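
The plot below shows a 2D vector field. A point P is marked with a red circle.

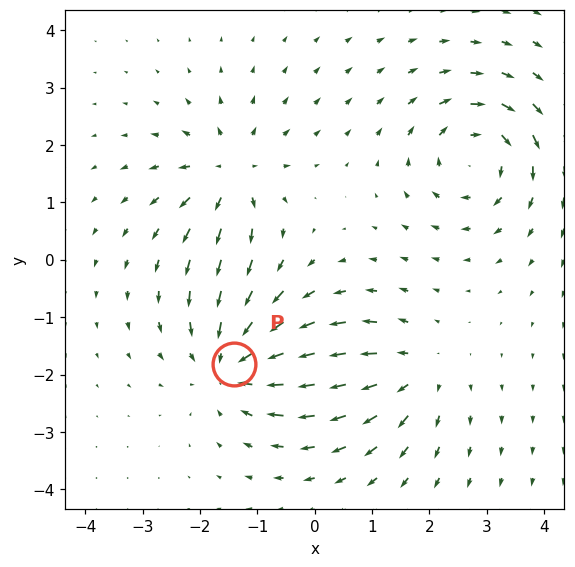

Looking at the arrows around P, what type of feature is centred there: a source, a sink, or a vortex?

At P (-1.4, -1.8) the arrows converge inward. Divergence about -4, curl ≈0 — negative divergence with near-zero curl is a sink.

sink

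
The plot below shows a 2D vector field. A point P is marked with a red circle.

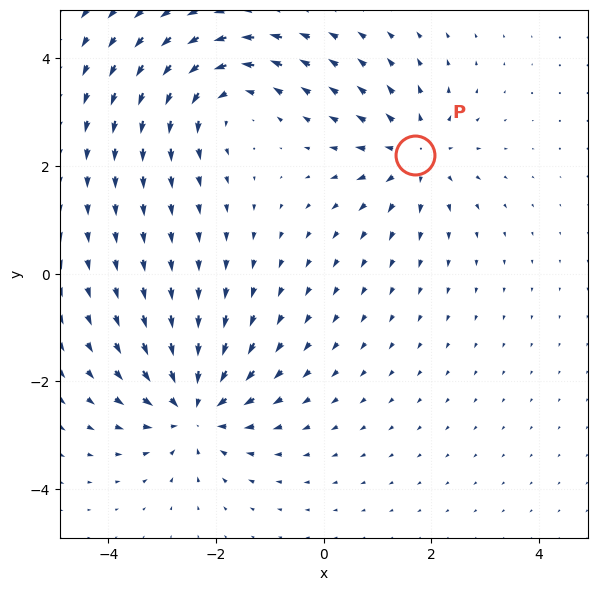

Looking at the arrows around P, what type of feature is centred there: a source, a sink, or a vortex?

At P (1.7, 2.2) the arrows spread outward. Divergence about +4, curl ≈0 — positive divergence with near-zero curl is a source.

source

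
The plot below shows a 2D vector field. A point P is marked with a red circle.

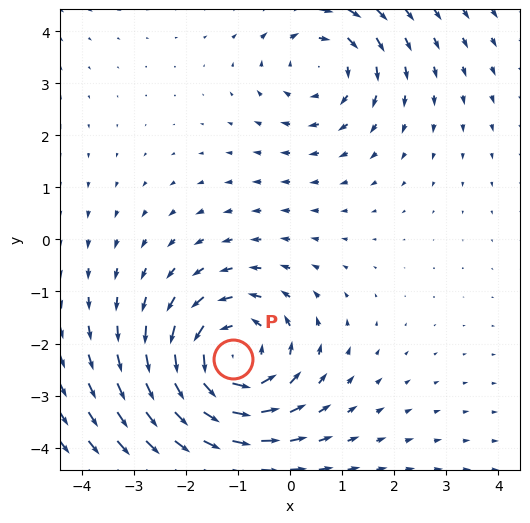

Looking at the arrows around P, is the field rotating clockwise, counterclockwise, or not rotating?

Near P at (-1.1, -2.3) the arrows circulate counterclockwise. The curl (z-component) there is about +4; positive curl means counterclockwise rotation.

counterclockwise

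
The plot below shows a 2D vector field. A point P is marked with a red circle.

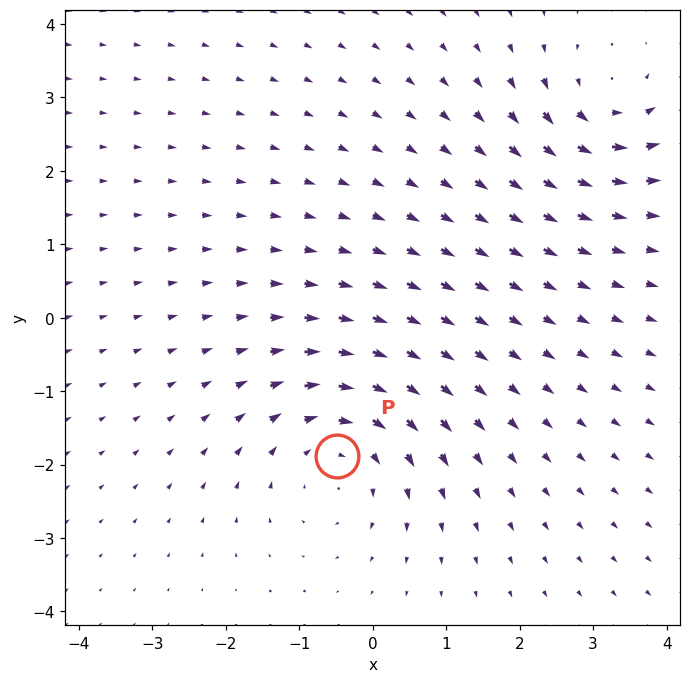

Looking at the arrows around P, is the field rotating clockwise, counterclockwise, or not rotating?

Near P at (-0.5, -1.9) the arrows circulate clockwise. The curl (z-component) there is about -4; negative curl means clockwise rotation.

clockwise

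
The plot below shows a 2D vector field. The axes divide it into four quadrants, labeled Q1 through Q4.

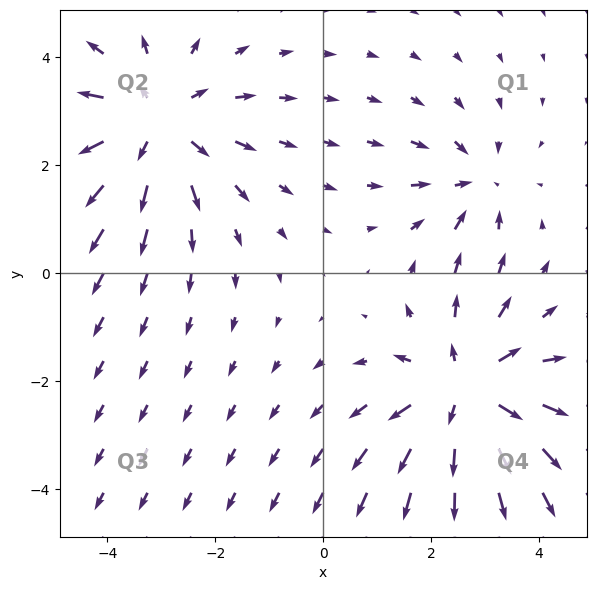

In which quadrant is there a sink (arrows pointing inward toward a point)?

Q1

The sink sits at approximately (2.8, 1.7), which lies in quadrant Q1. The divergence there is about -3, negative as expected for a sink.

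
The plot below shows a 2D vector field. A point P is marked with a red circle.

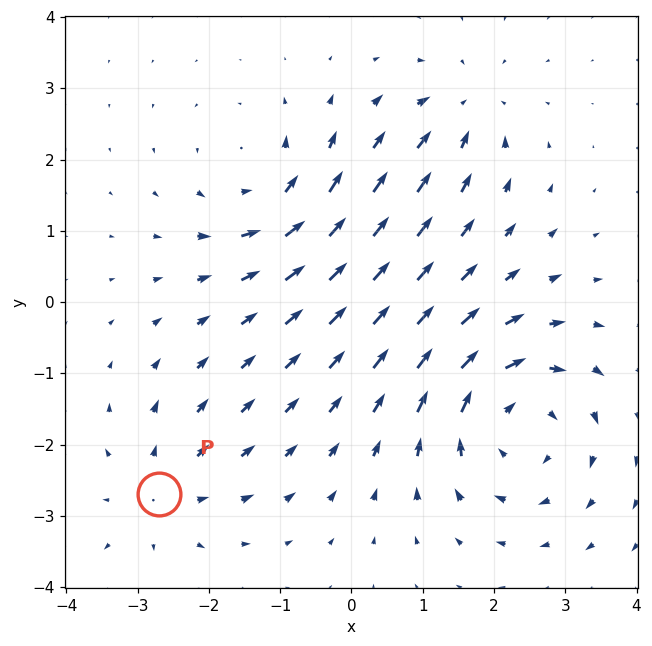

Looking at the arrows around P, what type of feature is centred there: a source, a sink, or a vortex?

source

At P (-2.7, -2.7) the arrows spread outward. Divergence about +3, curl ≈0 — positive divergence with near-zero curl is a source.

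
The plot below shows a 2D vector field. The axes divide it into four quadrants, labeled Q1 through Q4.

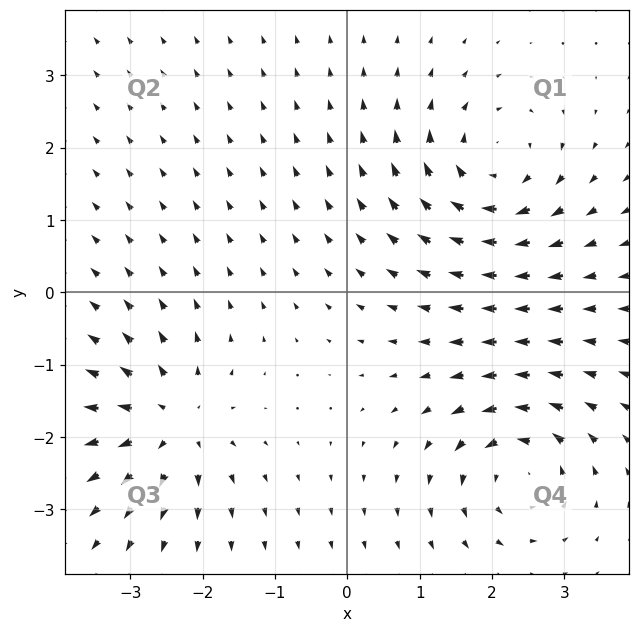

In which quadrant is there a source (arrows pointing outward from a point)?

The source sits at approximately (-2.4, -1.8), which lies in quadrant Q3. The divergence there is about +5, positive as expected for a source.

Q3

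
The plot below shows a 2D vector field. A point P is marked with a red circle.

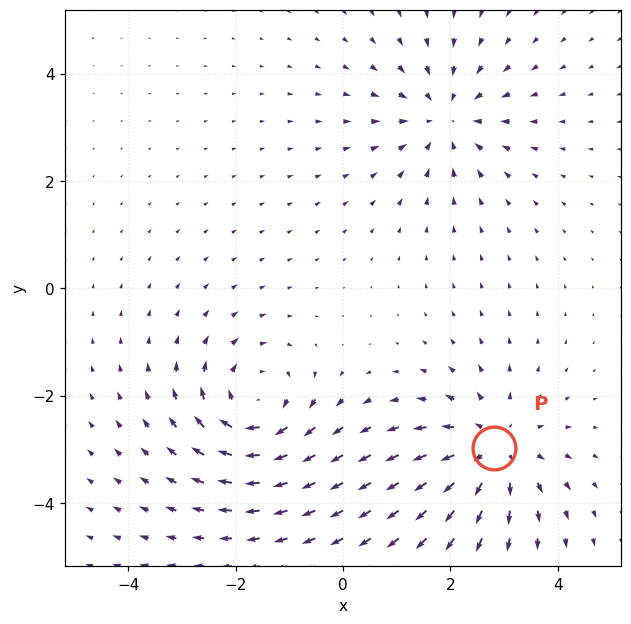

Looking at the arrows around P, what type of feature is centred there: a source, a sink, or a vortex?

source

At P (2.8, -3.0) the arrows spread outward. Divergence about +4, curl ≈0 — positive divergence with near-zero curl is a source.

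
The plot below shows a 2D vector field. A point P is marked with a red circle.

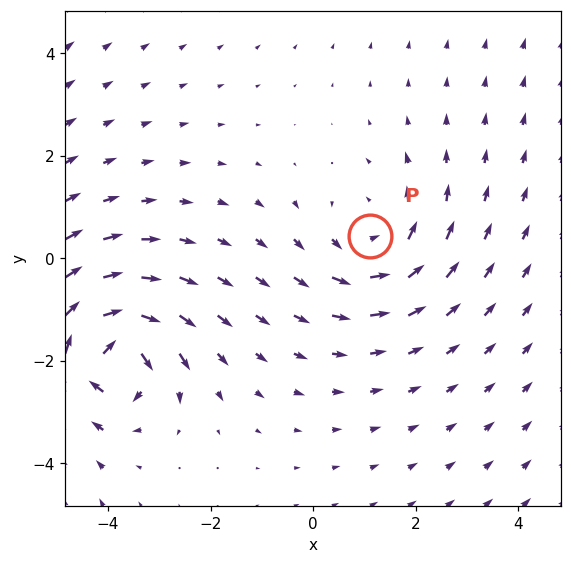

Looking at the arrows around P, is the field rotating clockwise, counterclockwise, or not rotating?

counterclockwise

Near P at (1.1, 0.4) the arrows circulate counterclockwise. The curl (z-component) there is about +3; positive curl means counterclockwise rotation.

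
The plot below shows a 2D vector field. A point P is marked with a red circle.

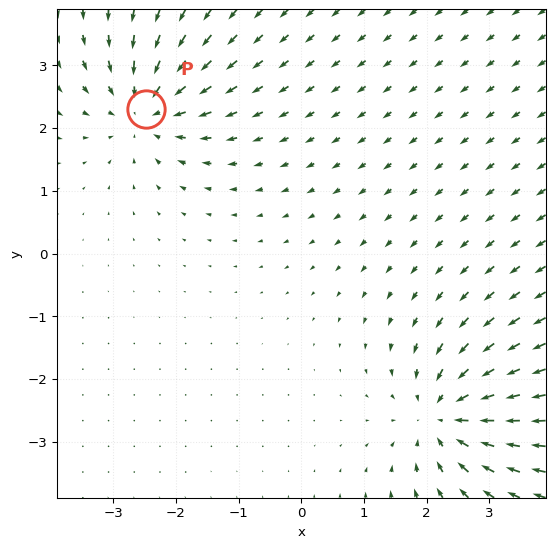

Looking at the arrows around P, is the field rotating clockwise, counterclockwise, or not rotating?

not rotating

Near P at (-2.5, 2.3) the arrows show no circulation. The curl there is ≈0.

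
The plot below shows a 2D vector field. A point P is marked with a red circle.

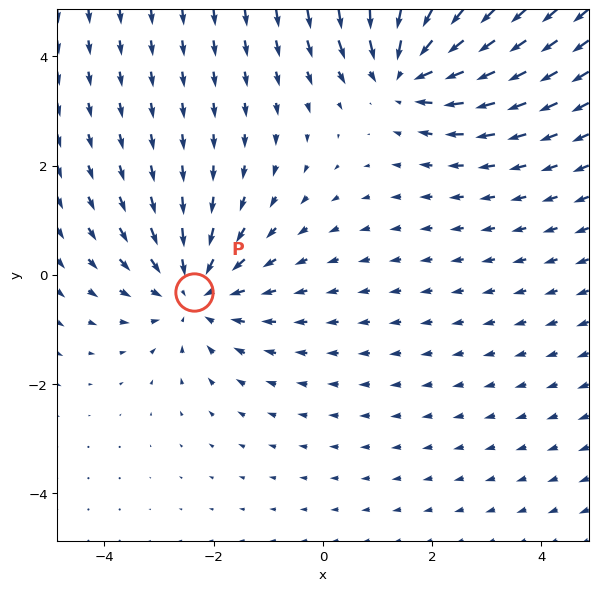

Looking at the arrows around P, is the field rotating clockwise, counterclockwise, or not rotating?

not rotating

Near P at (-2.4, -0.3) the arrows show no circulation. The curl there is ≈0.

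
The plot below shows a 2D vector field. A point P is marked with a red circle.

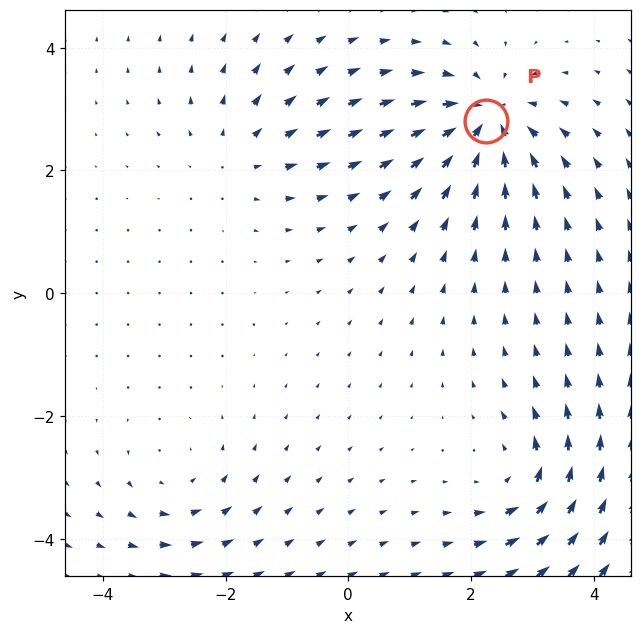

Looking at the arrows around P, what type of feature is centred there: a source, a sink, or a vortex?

sink

At P (2.3, 2.8) the arrows converge inward. Divergence about -6, curl ≈0 — negative divergence with near-zero curl is a sink.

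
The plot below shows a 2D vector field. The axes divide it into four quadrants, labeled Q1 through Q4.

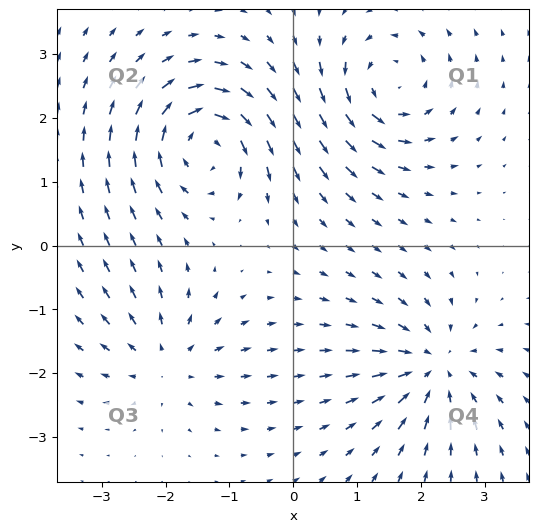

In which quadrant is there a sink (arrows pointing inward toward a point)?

Q4

The sink sits at approximately (2.2, -1.9), which lies in quadrant Q4. The divergence there is about -4, negative as expected for a sink.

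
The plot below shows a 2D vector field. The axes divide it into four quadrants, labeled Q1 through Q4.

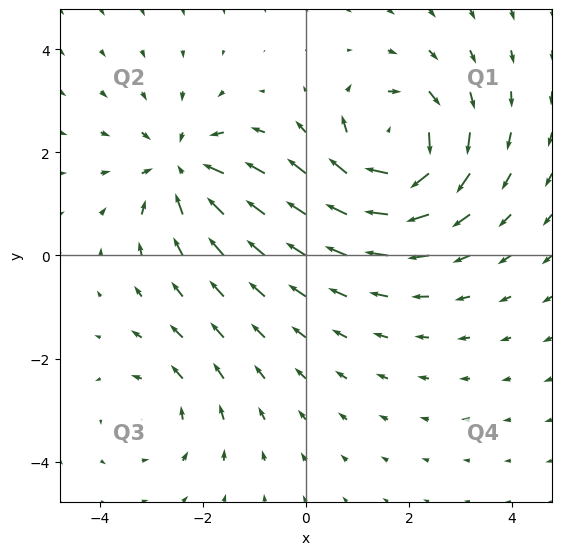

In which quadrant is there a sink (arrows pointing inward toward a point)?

The sink sits at approximately (-2.4, 1.7), which lies in quadrant Q2. The divergence there is about -4, negative as expected for a sink.

Q2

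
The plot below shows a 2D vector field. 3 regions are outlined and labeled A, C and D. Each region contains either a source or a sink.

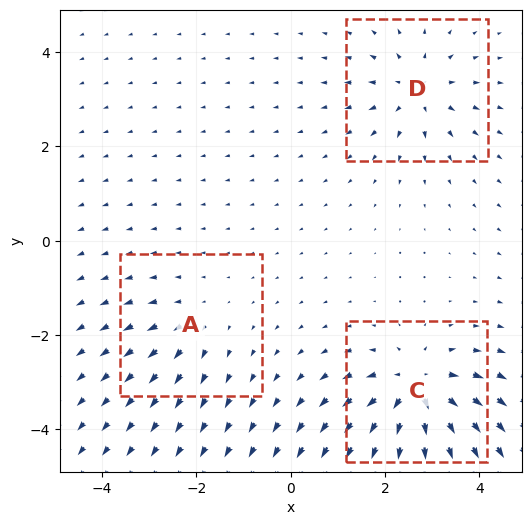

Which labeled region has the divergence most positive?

Divergence at each region's feature centre — A: about +2, C: about +6, D: about +4. Region C is most positive.

C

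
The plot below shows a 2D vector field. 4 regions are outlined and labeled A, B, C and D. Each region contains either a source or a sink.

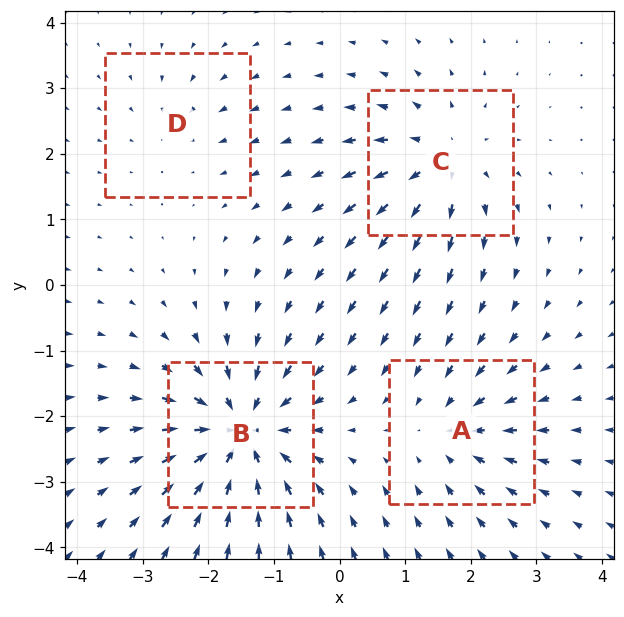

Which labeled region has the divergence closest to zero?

Divergence at each region's feature centre — A: about -4, B: about -8, C: about +5, D: about -2. Region D is closest to zero.

D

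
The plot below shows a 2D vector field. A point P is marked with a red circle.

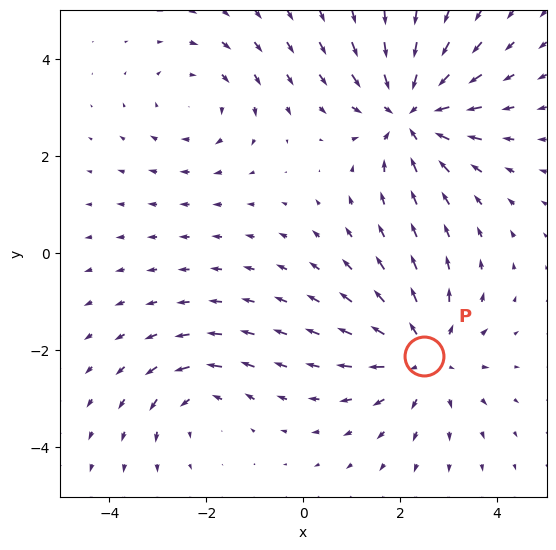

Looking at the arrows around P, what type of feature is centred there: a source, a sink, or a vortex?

At P (2.5, -2.1) the arrows spread outward. Divergence about +4, curl ≈0 — positive divergence with near-zero curl is a source.

source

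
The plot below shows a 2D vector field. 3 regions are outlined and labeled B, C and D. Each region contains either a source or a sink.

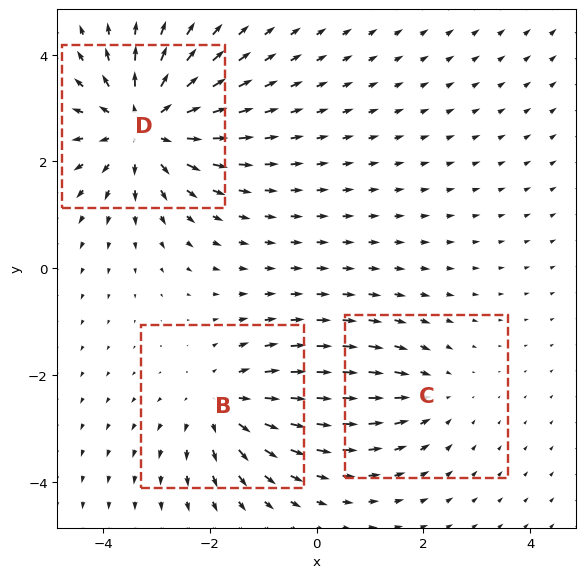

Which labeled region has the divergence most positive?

D

Divergence at each region's feature centre — B: about +3, C: about -2, D: about +5. Region D is most positive.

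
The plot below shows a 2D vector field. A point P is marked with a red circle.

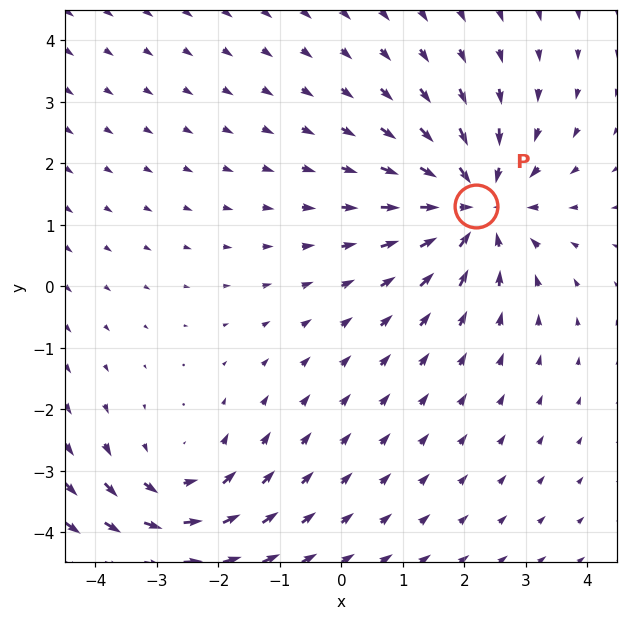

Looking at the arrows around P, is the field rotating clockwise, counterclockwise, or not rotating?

not rotating

Near P at (2.2, 1.3) the arrows show no circulation. The curl there is ≈0.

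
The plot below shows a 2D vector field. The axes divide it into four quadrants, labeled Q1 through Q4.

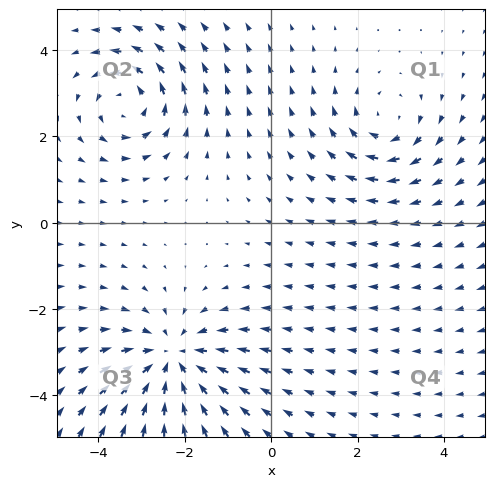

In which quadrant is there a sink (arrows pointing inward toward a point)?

Q3

The sink sits at approximately (-2.3, -3.2), which lies in quadrant Q3. The divergence there is about -4, negative as expected for a sink.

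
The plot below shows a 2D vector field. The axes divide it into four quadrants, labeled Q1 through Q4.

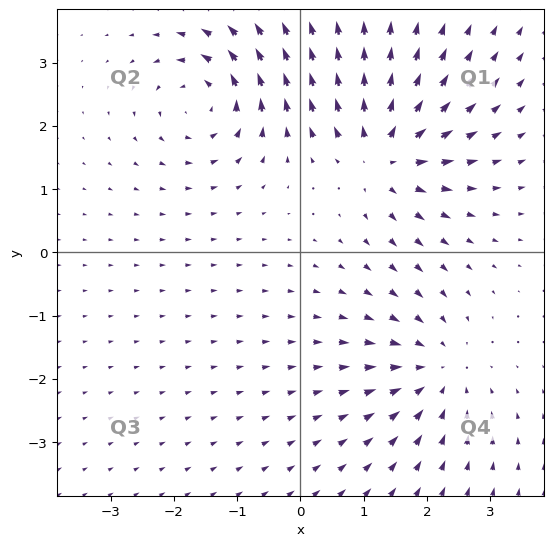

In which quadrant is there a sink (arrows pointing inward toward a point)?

The sink sits at approximately (2.2, -1.9), which lies in quadrant Q4. The divergence there is about -5, negative as expected for a sink.

Q4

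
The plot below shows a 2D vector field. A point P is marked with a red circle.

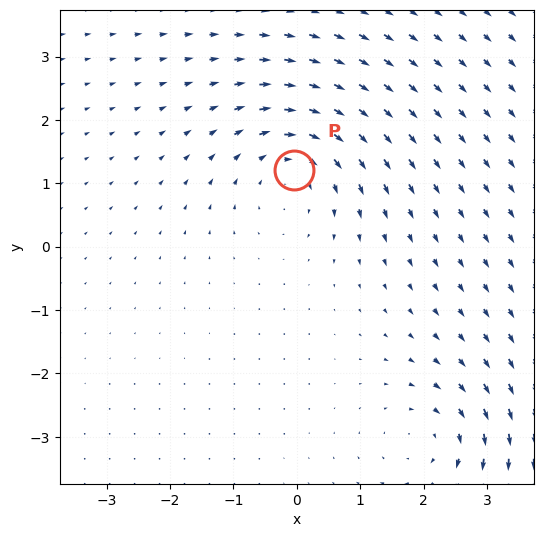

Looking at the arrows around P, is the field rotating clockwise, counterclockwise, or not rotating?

clockwise

Near P at (-0.0, 1.2) the arrows circulate clockwise. The curl (z-component) there is about -5; negative curl means clockwise rotation.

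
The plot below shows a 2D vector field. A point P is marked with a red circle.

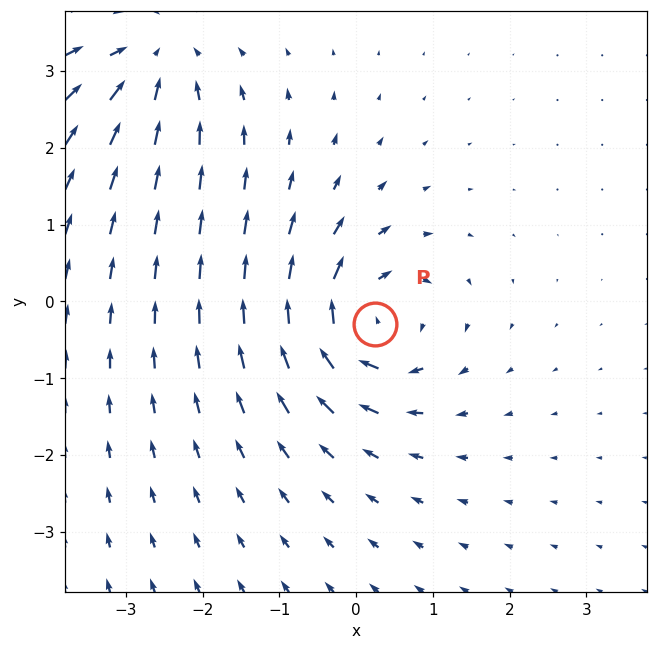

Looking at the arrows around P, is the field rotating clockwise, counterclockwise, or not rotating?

clockwise

Near P at (0.2, -0.3) the arrows circulate clockwise. The curl (z-component) there is about -6; negative curl means clockwise rotation.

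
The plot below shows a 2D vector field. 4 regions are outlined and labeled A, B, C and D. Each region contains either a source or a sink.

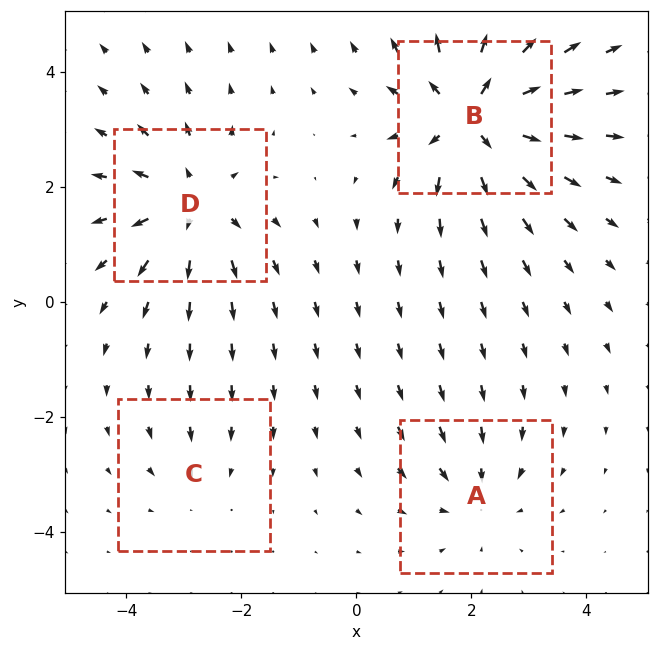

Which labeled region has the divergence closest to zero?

C

Divergence at each region's feature centre — A: about -3, B: about +7, C: about -2, D: about +5. Region C is closest to zero.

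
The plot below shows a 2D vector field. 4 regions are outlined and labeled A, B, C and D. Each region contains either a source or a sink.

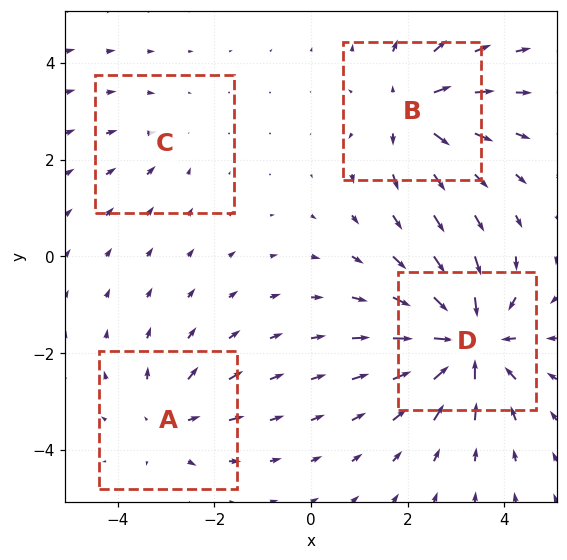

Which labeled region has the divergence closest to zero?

Divergence at each region's feature centre — A: about +3, B: about +5, C: about -2, D: about -7. Region C is closest to zero.

C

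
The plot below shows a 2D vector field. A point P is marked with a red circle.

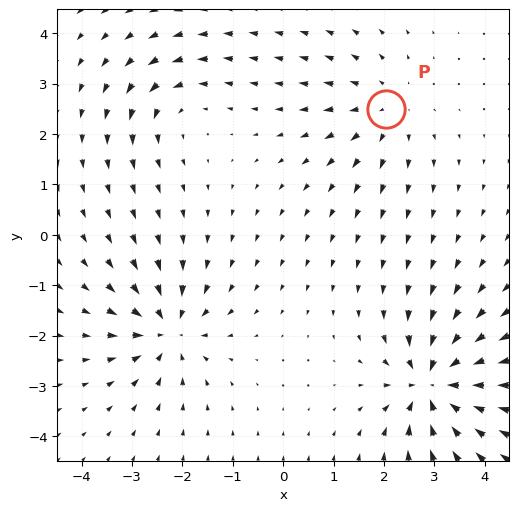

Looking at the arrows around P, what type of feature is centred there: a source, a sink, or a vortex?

At P (2.0, 2.5) the arrows spread outward. Divergence about +3, curl ≈0 — positive divergence with near-zero curl is a source.

source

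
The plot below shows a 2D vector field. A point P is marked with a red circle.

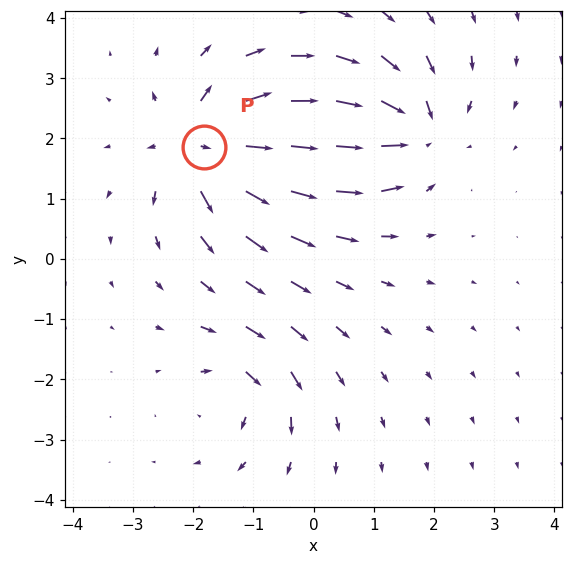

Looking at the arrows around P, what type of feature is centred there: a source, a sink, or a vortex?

source

At P (-1.8, 1.9) the arrows spread outward. Divergence about +6, curl ≈0 — positive divergence with near-zero curl is a source.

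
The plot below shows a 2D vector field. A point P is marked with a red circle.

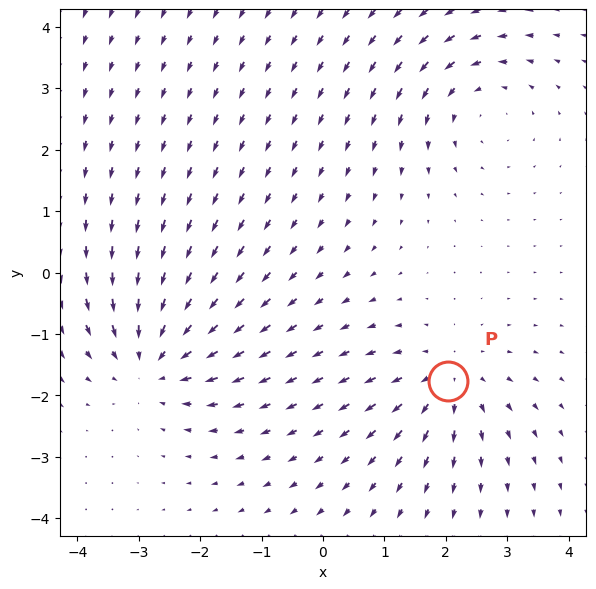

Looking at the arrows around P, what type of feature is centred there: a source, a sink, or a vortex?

At P (2.0, -1.8) the arrows spread outward. Divergence about +3, curl ≈0 — positive divergence with near-zero curl is a source.

source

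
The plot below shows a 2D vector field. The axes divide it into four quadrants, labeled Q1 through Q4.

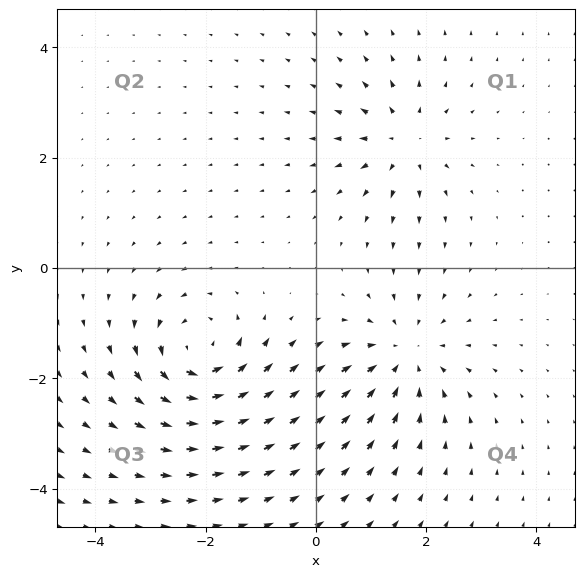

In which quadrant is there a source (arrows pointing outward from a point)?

The source sits at approximately (1.6, 2.3), which lies in quadrant Q1. The divergence there is about +5, positive as expected for a source.

Q1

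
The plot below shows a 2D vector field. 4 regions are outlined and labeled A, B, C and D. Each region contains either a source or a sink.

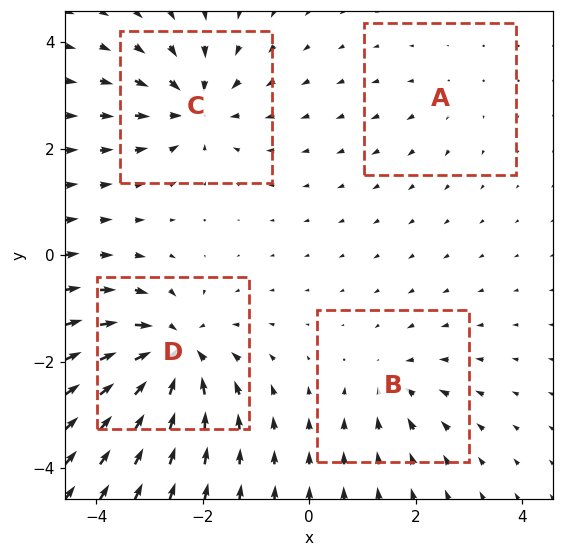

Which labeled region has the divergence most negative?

Divergence at each region's feature centre — A: about +2, B: about -4, C: about -6, D: about -8. Region D is most negative.

D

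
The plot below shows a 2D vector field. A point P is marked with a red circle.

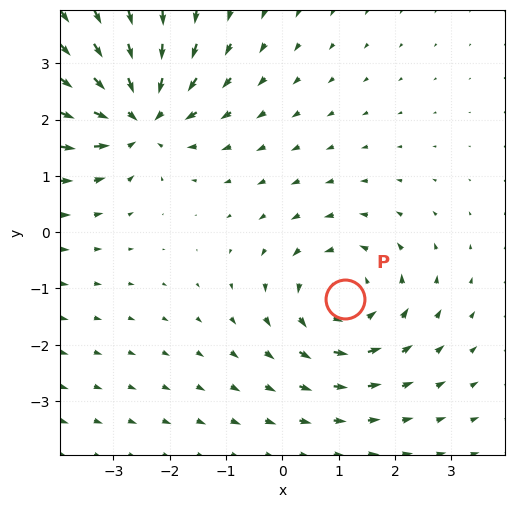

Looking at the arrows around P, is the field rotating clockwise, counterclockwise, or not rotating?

Near P at (1.1, -1.2) the arrows circulate counterclockwise. The curl (z-component) there is about +3; positive curl means counterclockwise rotation.

counterclockwise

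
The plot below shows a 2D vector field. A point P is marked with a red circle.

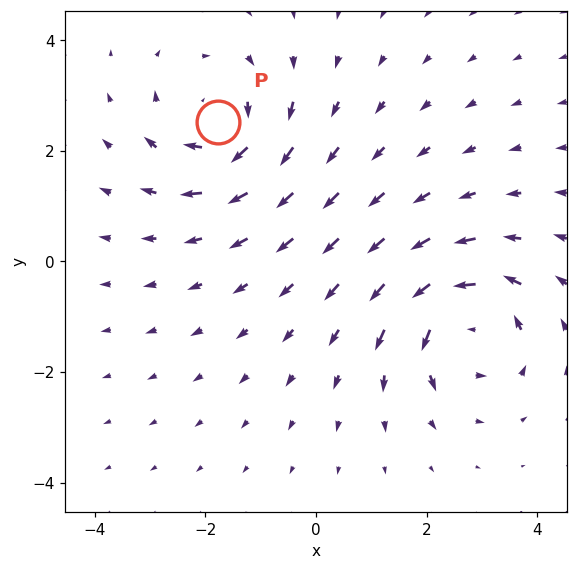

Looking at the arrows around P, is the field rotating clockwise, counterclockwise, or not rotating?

clockwise

Near P at (-1.8, 2.5) the arrows circulate clockwise. The curl (z-component) there is about -4; negative curl means clockwise rotation.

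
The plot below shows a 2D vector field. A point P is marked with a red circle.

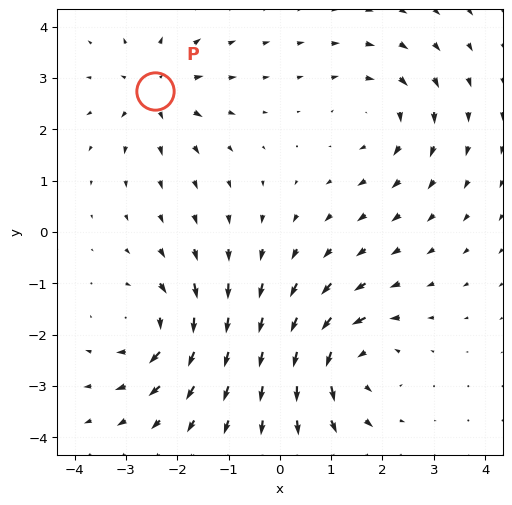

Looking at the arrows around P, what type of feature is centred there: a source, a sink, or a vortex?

At P (-2.4, 2.7) the arrows spread outward. Divergence about +5, curl ≈0 — positive divergence with near-zero curl is a source.

source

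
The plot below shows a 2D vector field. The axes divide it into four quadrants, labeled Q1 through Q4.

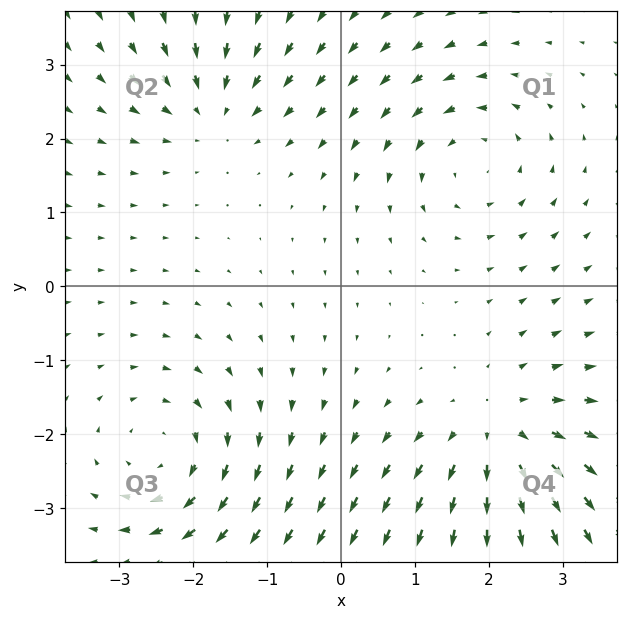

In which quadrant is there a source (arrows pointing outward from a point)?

The source sits at approximately (2.1, -2.0), which lies in quadrant Q4. The divergence there is about +4, positive as expected for a source.

Q4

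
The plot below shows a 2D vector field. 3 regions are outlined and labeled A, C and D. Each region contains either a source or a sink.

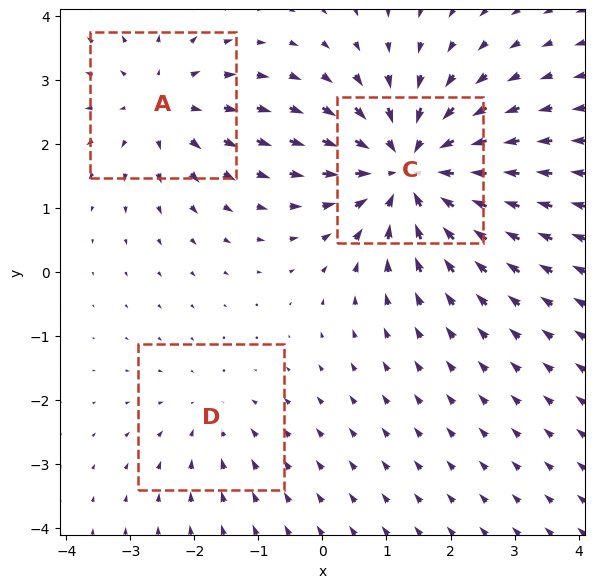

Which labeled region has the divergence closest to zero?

Divergence at each region's feature centre — A: about +3, C: about -5, D: about -2. Region D is closest to zero.

D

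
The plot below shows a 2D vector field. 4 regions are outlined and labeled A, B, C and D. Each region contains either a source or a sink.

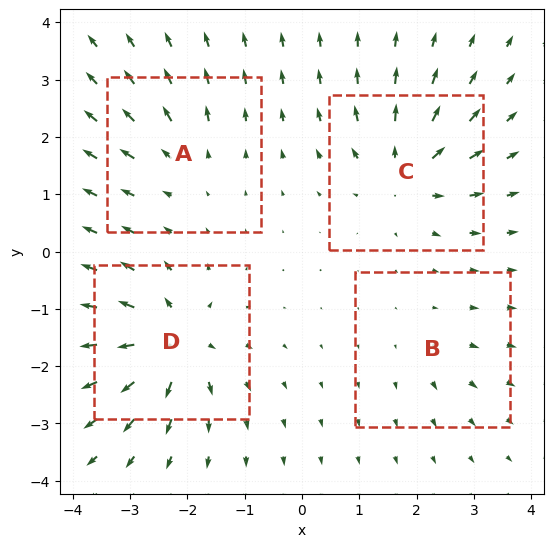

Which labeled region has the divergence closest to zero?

B

Divergence at each region's feature centre — A: about +4, B: about +2, C: about +6, D: about +8. Region B is closest to zero.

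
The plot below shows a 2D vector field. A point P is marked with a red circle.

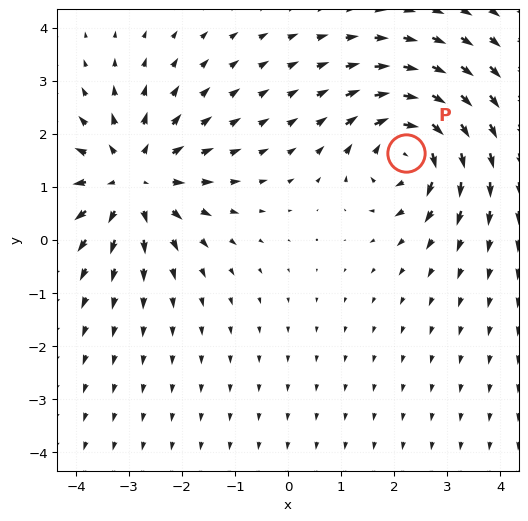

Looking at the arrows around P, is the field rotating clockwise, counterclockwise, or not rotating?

Near P at (2.2, 1.6) the arrows circulate clockwise. The curl (z-component) there is about -6; negative curl means clockwise rotation.

clockwise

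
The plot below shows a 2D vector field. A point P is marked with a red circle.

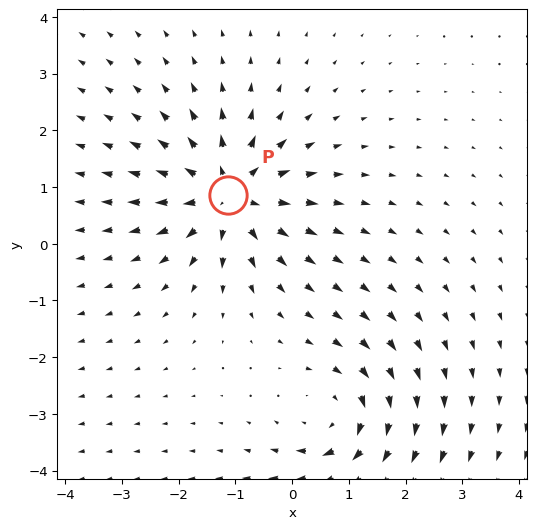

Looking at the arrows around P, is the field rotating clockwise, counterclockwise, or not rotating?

Near P at (-1.1, 0.9) the arrows show no circulation. The curl there is ≈0.

not rotating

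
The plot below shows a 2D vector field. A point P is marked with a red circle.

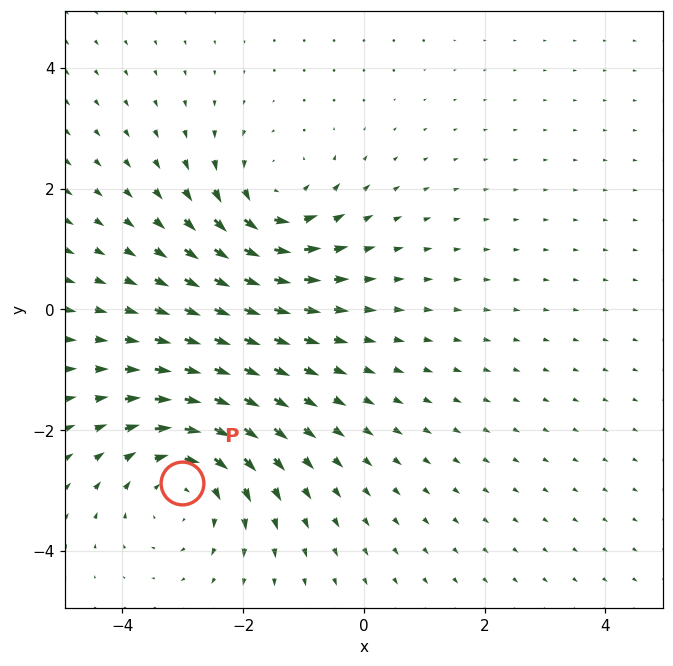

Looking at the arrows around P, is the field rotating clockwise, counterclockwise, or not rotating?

Near P at (-3.0, -2.9) the arrows circulate clockwise. The curl (z-component) there is about -4; negative curl means clockwise rotation.

clockwise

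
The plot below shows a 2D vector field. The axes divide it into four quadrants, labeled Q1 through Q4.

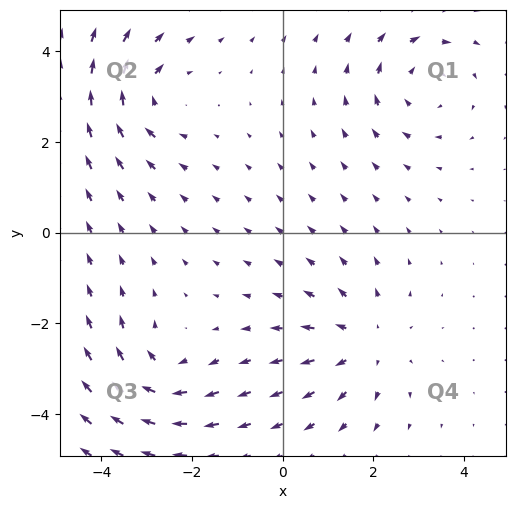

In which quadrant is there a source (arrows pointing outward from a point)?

Q4

The source sits at approximately (1.8, -2.4), which lies in quadrant Q4. The divergence there is about +4, positive as expected for a source.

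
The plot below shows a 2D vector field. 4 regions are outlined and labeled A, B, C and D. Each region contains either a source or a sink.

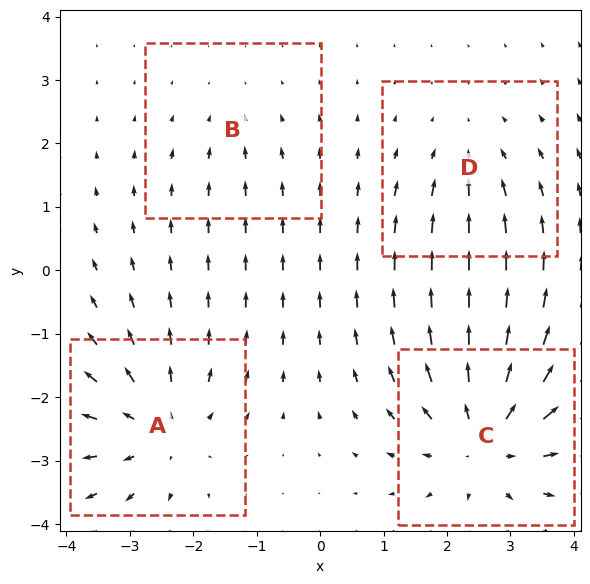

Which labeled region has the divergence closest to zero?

Divergence at each region's feature centre — A: about +5, B: about -2, C: about +6, D: about -3. Region B is closest to zero.

B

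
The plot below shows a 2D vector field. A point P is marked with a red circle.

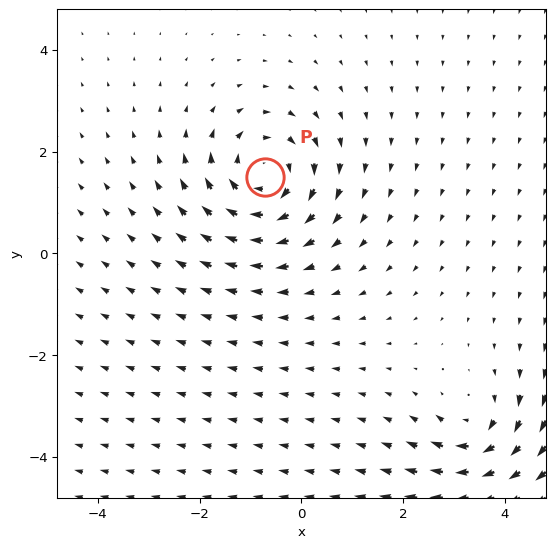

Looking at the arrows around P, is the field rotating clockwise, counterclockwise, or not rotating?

Near P at (-0.7, 1.5) the arrows circulate clockwise. The curl (z-component) there is about -5; negative curl means clockwise rotation.

clockwise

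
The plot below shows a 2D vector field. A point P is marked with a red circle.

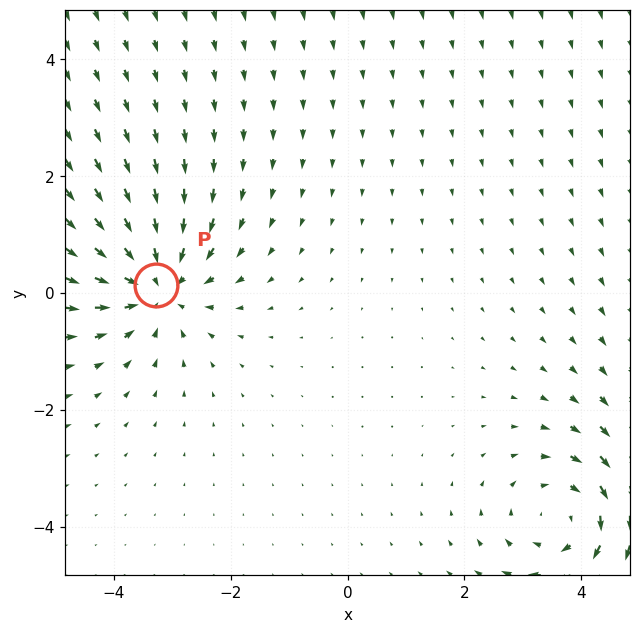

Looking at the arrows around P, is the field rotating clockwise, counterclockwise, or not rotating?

Near P at (-3.3, 0.1) the arrows show no circulation. The curl there is ≈0.

not rotating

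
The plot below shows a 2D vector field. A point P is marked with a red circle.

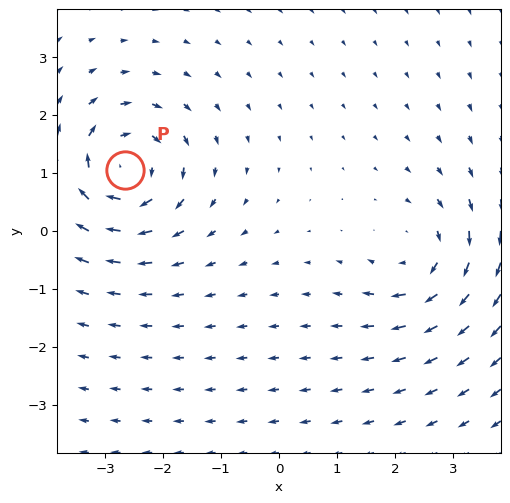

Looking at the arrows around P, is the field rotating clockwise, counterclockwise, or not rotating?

clockwise

Near P at (-2.7, 1.0) the arrows circulate clockwise. The curl (z-component) there is about -6; negative curl means clockwise rotation.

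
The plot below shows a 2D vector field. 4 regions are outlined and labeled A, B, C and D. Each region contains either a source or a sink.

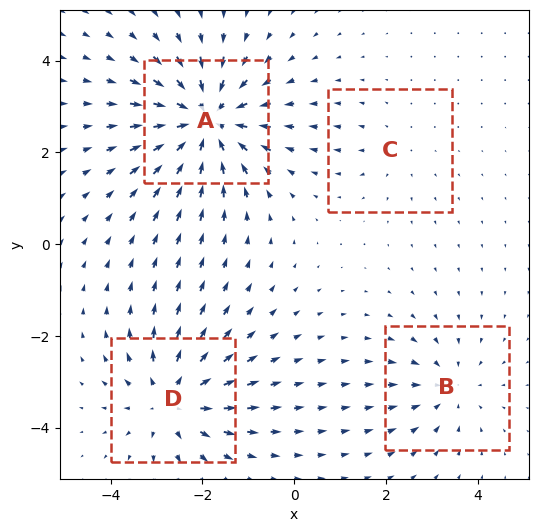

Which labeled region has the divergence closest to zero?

Divergence at each region's feature centre — A: about -7, B: about -3, C: about +2, D: about +5. Region C is closest to zero.

C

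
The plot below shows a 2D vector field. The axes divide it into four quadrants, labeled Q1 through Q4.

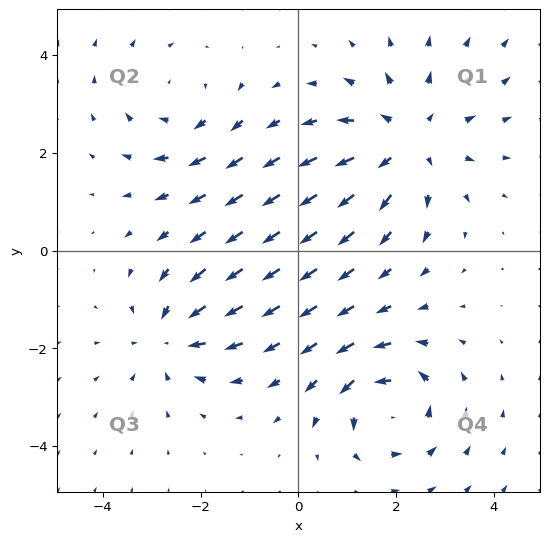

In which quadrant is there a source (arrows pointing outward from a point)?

Q1

The source sits at approximately (2.2, 2.2), which lies in quadrant Q1. The divergence there is about +3, positive as expected for a source.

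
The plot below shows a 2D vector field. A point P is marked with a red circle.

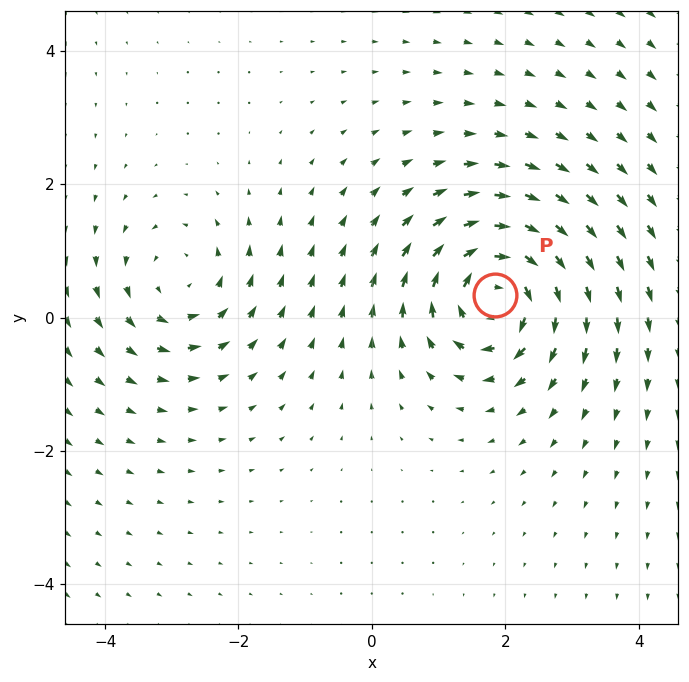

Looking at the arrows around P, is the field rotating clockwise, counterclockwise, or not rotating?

clockwise

Near P at (1.8, 0.3) the arrows circulate clockwise. The curl (z-component) there is about -7; negative curl means clockwise rotation.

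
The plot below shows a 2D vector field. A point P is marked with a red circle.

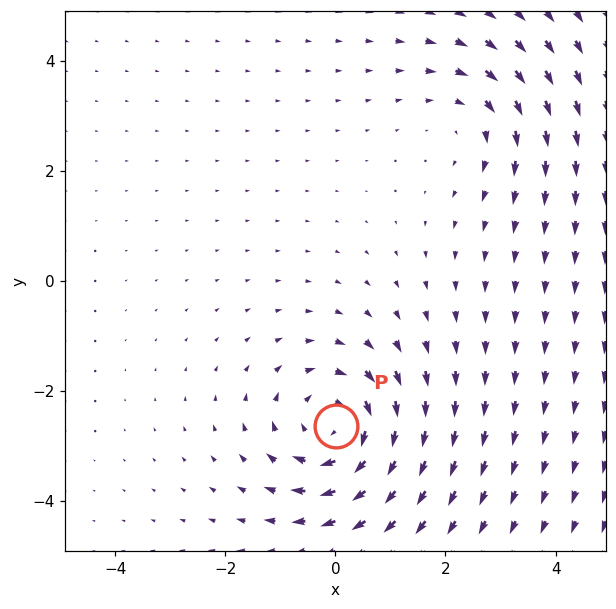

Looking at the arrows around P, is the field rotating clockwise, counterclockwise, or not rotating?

clockwise

Near P at (0.0, -2.6) the arrows circulate clockwise. The curl (z-component) there is about -5; negative curl means clockwise rotation.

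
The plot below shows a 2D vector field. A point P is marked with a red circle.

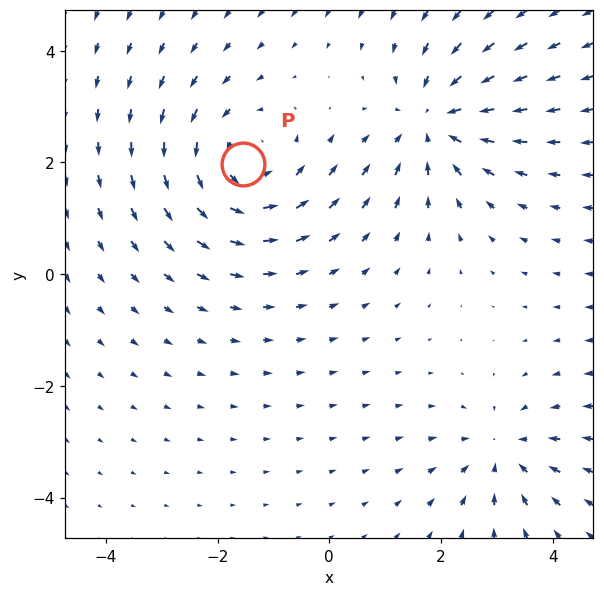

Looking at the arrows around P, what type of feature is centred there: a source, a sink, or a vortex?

vortex

At P (-1.5, 2.0) the arrows circulate counterclockwise. Divergence ≈0, curl about +3 — near-zero divergence with nonzero curl is a vortex.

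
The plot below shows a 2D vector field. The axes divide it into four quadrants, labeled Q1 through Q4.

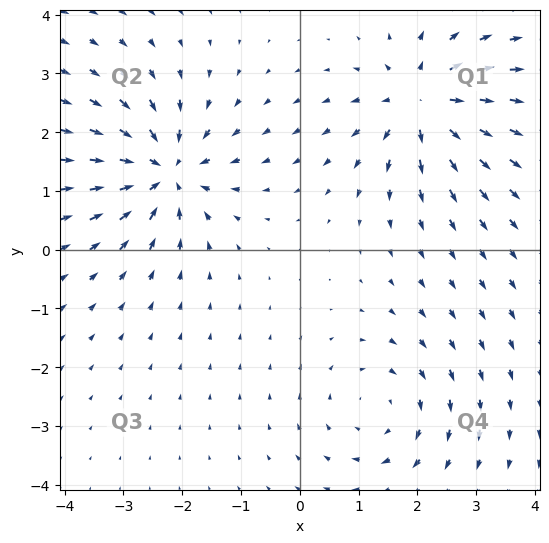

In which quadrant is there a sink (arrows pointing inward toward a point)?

The sink sits at approximately (-2.3, 1.3), which lies in quadrant Q2. The divergence there is about -7, negative as expected for a sink.

Q2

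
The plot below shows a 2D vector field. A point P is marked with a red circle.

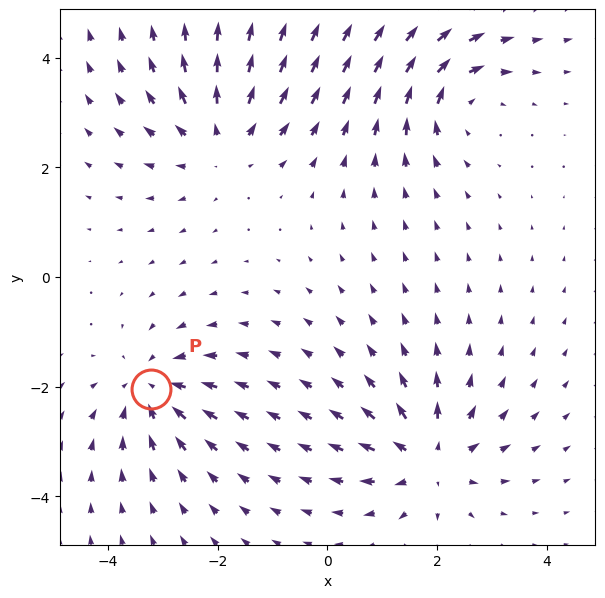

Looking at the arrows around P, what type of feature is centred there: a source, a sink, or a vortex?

At P (-3.2, -2.0) the arrows converge inward. Divergence about -3, curl ≈0 — negative divergence with near-zero curl is a sink.

sink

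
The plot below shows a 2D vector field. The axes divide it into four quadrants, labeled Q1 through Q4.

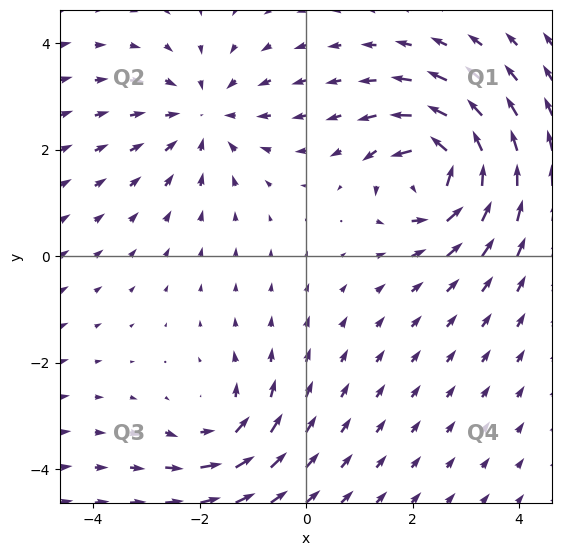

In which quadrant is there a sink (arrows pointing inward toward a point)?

The sink sits at approximately (-1.9, 2.6), which lies in quadrant Q2. The divergence there is about -3, negative as expected for a sink.

Q2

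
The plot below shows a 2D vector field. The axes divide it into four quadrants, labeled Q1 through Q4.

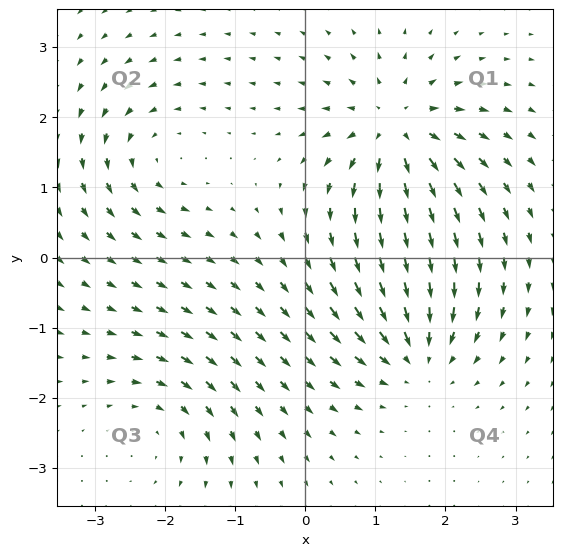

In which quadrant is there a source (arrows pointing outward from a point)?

Q1

The source sits at approximately (1.3, 1.8), which lies in quadrant Q1. The divergence there is about +6, positive as expected for a source.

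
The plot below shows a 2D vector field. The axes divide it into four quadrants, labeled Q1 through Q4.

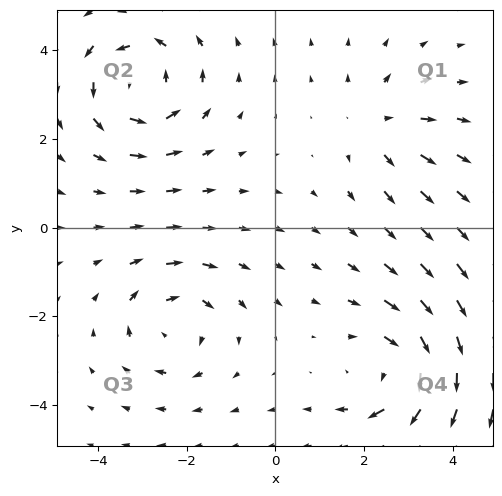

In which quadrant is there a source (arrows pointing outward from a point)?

The source sits at approximately (2.3, 2.3), which lies in quadrant Q1. The divergence there is about +2, positive as expected for a source.

Q1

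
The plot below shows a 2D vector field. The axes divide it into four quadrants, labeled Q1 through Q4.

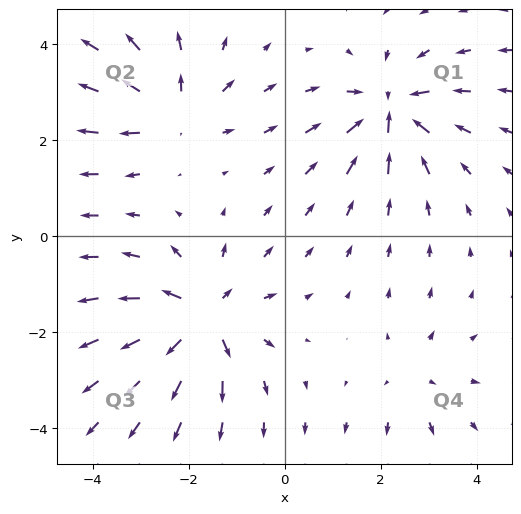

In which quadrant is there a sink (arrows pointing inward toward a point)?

Q1

The sink sits at approximately (2.2, 2.6), which lies in quadrant Q1. The divergence there is about -6, negative as expected for a sink.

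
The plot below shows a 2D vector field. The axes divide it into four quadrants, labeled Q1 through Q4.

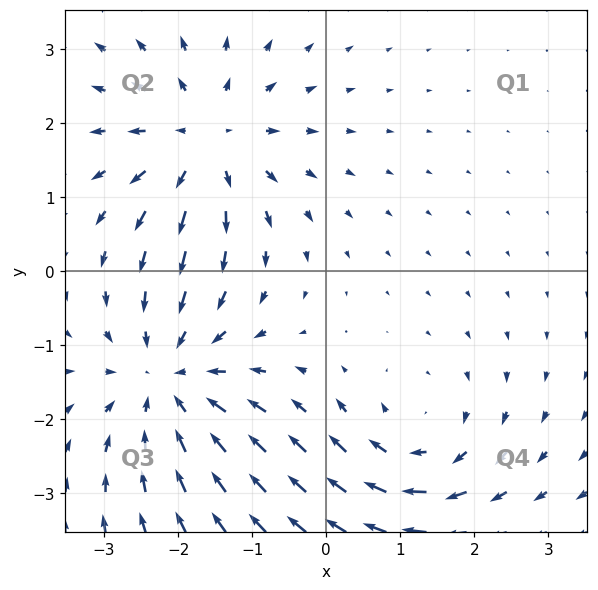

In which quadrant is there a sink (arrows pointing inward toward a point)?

The sink sits at approximately (-2.1, -1.5), which lies in quadrant Q3. The divergence there is about -4, negative as expected for a sink.

Q3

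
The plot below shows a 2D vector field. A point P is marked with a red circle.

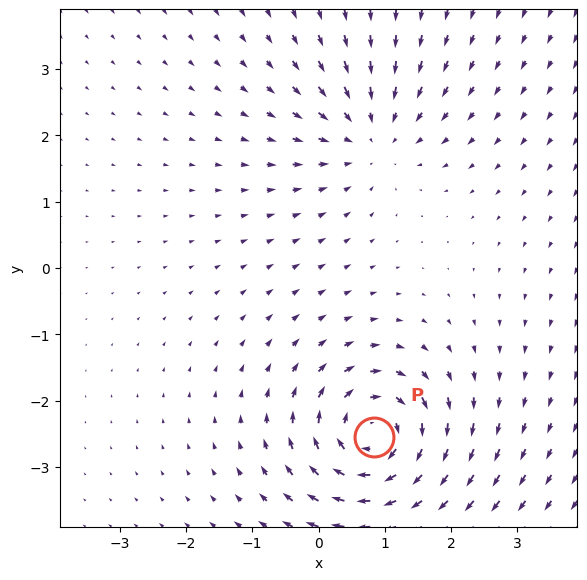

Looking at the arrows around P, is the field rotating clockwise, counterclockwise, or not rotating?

clockwise

Near P at (0.8, -2.5) the arrows circulate clockwise. The curl (z-component) there is about -7; negative curl means clockwise rotation.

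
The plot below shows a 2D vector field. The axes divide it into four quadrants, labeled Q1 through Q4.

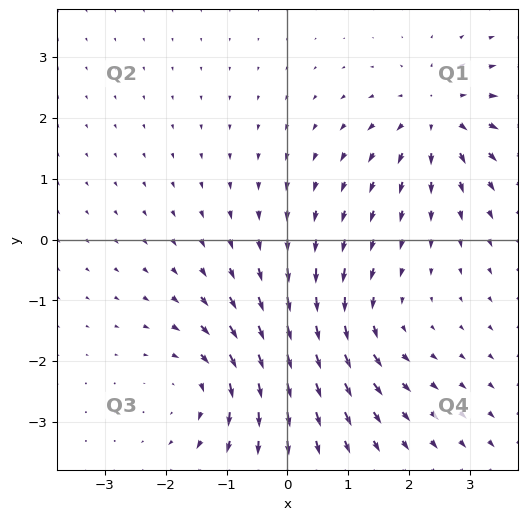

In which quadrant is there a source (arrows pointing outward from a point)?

Q1

The source sits at approximately (2.5, 2.0), which lies in quadrant Q1. The divergence there is about +5, positive as expected for a source.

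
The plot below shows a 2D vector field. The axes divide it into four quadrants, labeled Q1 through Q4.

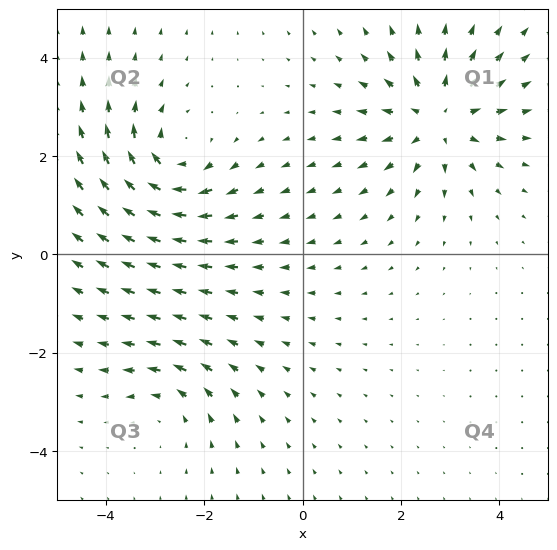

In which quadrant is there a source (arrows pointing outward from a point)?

The source sits at approximately (2.8, 2.8), which lies in quadrant Q1. The divergence there is about +5, positive as expected for a source.

Q1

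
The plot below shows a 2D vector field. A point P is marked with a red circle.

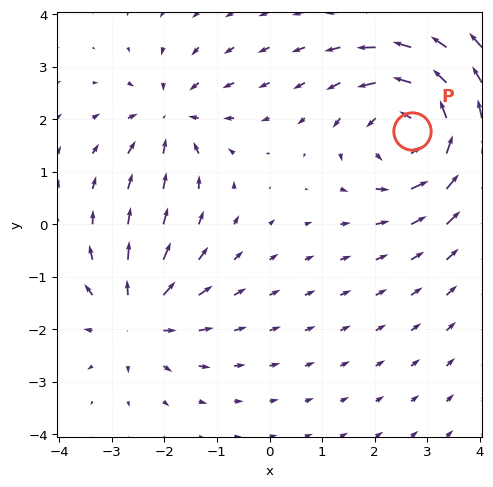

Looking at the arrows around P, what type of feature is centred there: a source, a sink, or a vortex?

vortex

At P (2.7, 1.8) the arrows circulate counterclockwise. Divergence ≈0, curl about +4 — near-zero divergence with nonzero curl is a vortex.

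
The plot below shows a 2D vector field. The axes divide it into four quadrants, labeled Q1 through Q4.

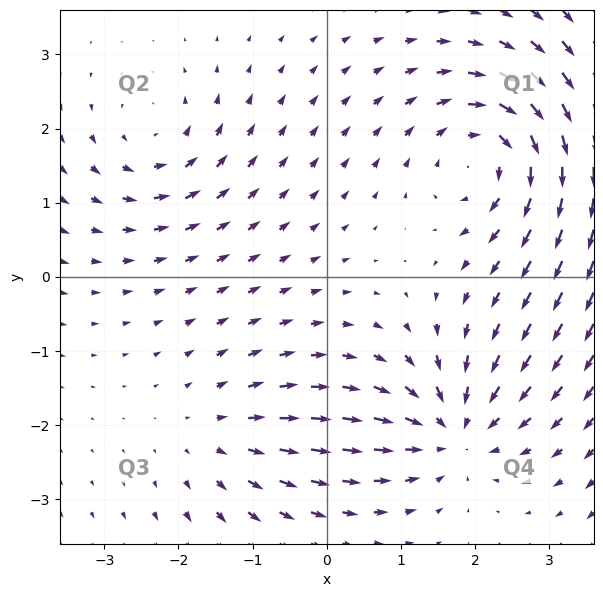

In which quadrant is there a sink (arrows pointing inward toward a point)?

Q4

The sink sits at approximately (1.7, -2.1), which lies in quadrant Q4. The divergence there is about -5, negative as expected for a sink.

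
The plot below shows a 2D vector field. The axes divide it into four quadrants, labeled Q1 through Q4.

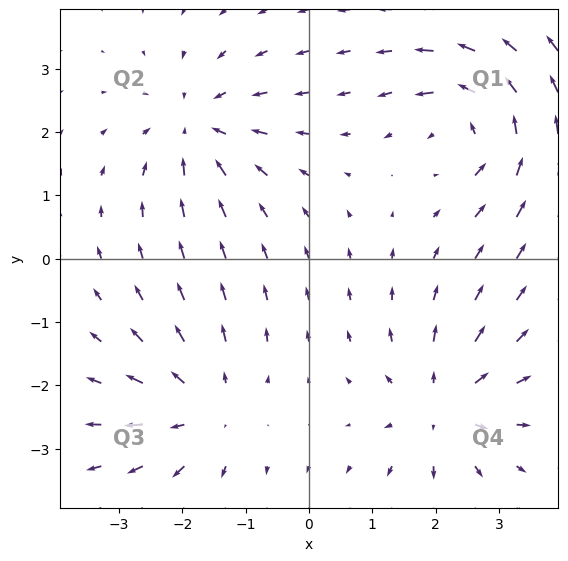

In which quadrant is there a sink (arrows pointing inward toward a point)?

Q2

The sink sits at approximately (-1.8, 2.1), which lies in quadrant Q2. The divergence there is about -4, negative as expected for a sink.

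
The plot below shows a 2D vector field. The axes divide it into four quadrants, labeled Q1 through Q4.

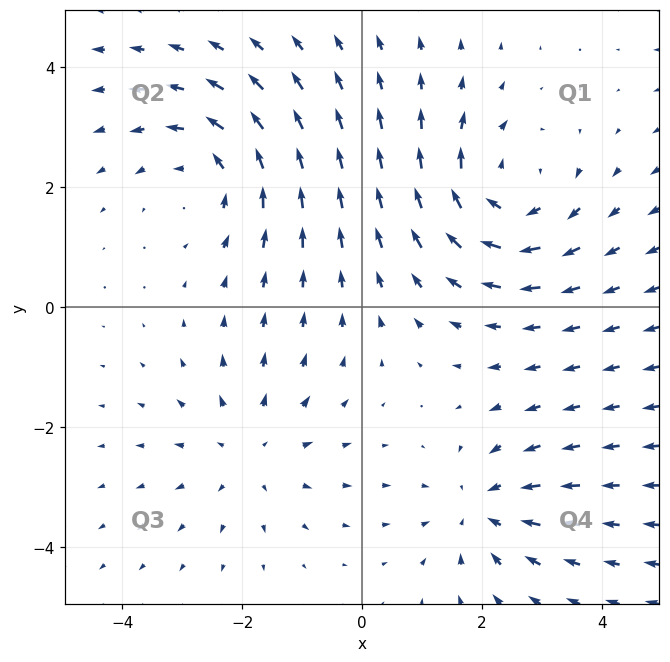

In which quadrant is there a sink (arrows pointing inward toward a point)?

Q4

The sink sits at approximately (2.0, -3.4), which lies in quadrant Q4. The divergence there is about -3, negative as expected for a sink.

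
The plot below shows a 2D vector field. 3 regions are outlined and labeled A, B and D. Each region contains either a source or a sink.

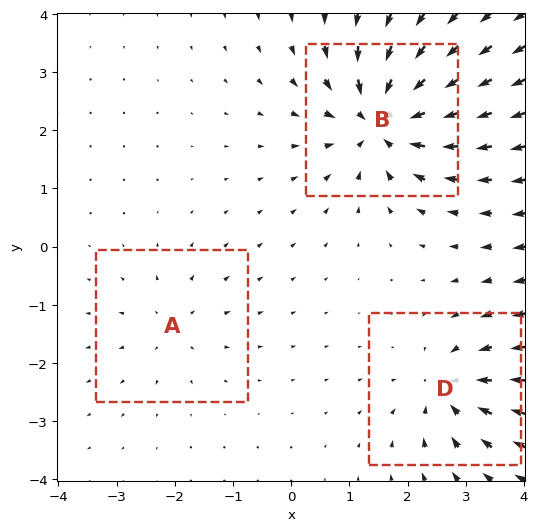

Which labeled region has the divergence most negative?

B

Divergence at each region's feature centre — A: about +2, B: about -7, D: about -4. Region B is most negative.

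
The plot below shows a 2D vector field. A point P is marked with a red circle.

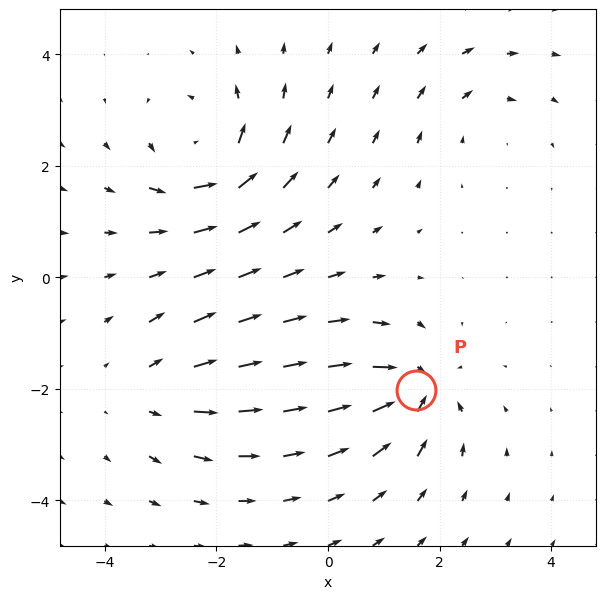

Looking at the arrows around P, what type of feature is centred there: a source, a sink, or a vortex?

sink

At P (1.6, -2.0) the arrows converge inward. Divergence about -6, curl ≈0 — negative divergence with near-zero curl is a sink.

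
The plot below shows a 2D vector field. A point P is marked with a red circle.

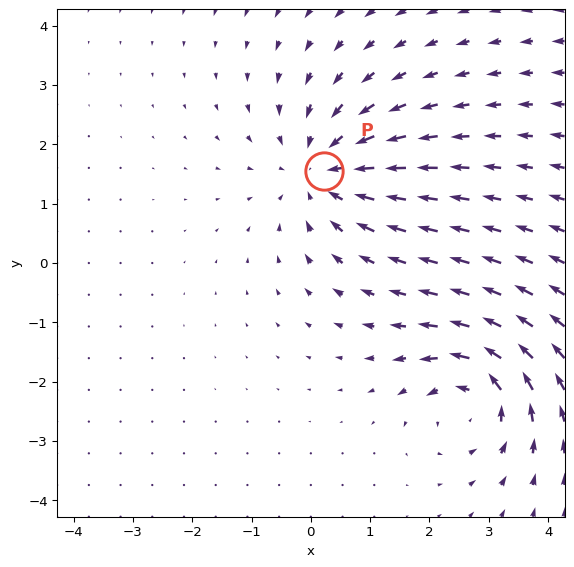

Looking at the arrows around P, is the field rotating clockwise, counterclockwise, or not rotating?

Near P at (0.2, 1.5) the arrows show no circulation. The curl there is ≈0.

not rotating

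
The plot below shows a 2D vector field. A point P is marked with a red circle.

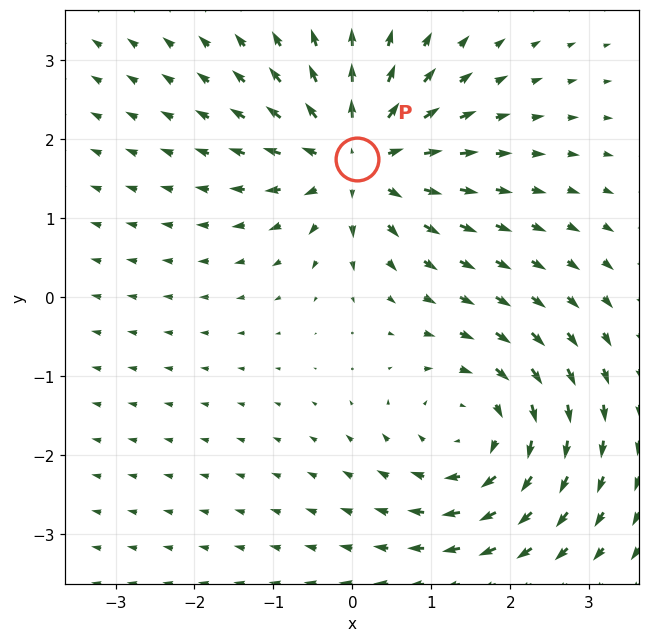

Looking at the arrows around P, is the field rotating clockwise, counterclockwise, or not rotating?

Near P at (0.1, 1.8) the arrows show no circulation. The curl there is ≈0.

not rotating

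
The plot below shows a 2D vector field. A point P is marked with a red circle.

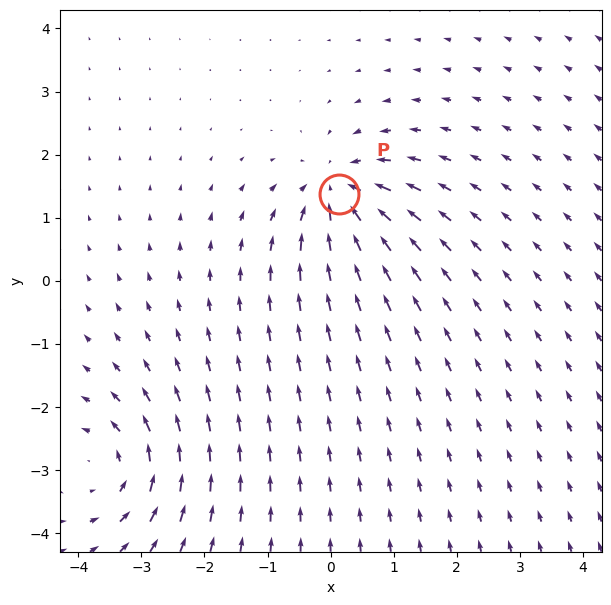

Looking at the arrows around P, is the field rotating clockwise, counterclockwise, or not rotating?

Near P at (0.1, 1.4) the arrows show no circulation. The curl there is ≈0.

not rotating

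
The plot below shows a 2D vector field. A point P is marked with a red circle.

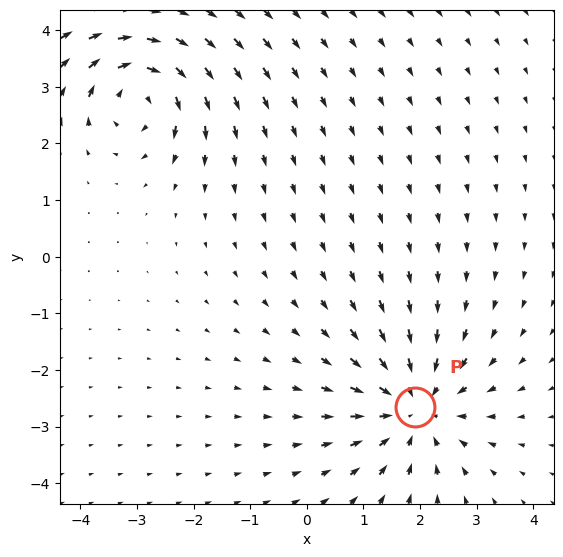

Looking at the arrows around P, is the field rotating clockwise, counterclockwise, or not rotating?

not rotating

Near P at (1.9, -2.7) the arrows show no circulation. The curl there is ≈0.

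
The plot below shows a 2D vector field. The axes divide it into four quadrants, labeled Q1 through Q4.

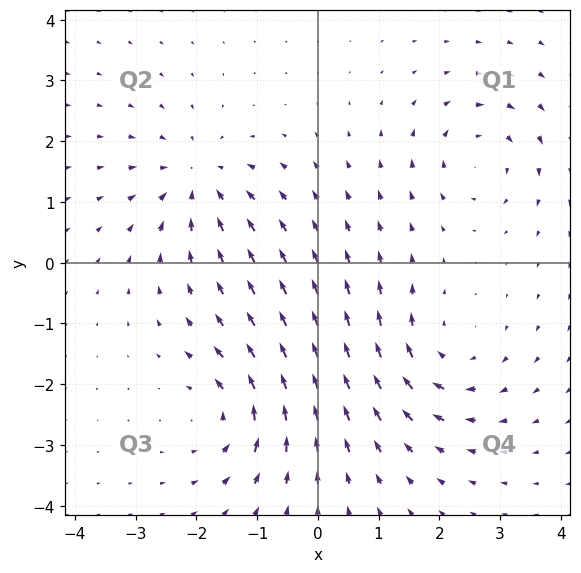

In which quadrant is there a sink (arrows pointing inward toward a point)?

The sink sits at approximately (-2.0, 1.3), which lies in quadrant Q2. The divergence there is about -4, negative as expected for a sink.

Q2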